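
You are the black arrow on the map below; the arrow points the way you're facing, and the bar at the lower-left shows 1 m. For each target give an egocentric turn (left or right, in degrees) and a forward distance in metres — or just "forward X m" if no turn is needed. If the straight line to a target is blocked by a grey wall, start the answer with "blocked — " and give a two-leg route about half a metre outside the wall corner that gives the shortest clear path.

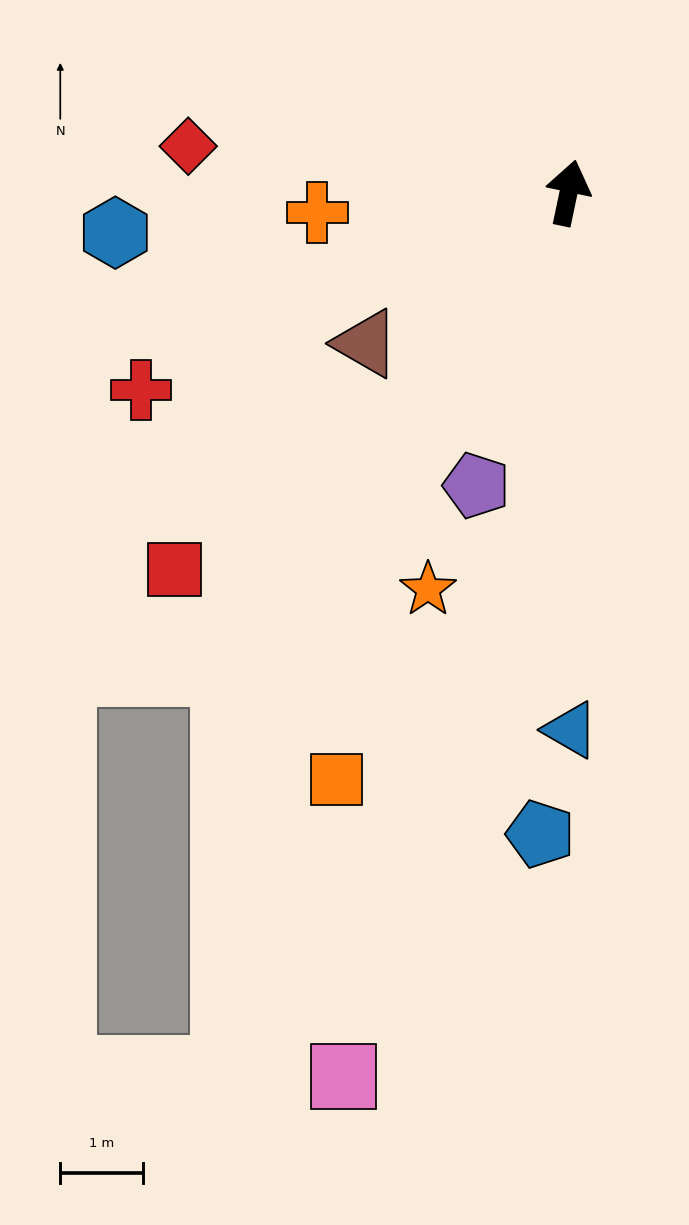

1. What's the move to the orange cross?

turn left 106°, forward 3.0 m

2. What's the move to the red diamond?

turn left 95°, forward 4.6 m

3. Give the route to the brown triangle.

turn left 139°, forward 3.0 m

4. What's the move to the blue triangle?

turn right 168°, forward 6.5 m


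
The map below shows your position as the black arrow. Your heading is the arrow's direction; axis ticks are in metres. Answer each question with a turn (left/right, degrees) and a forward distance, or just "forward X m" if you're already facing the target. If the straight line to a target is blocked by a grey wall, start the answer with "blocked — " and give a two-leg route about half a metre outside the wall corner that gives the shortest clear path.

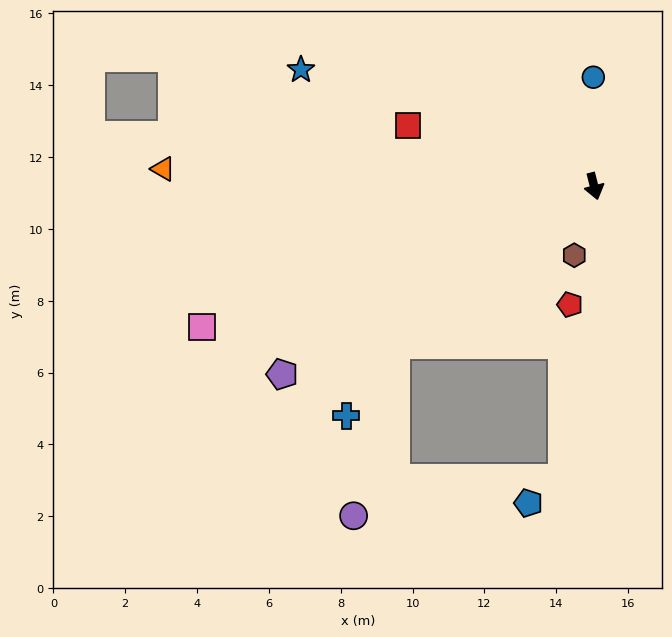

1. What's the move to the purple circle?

blocked — turn right 66°, forward 7.1 m, then turn left 38°, forward 4.9 m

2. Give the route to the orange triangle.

turn right 107°, forward 12.0 m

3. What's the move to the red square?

turn right 122°, forward 5.4 m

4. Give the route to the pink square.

turn right 85°, forward 11.6 m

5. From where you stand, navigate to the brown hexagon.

turn right 30°, forward 2.0 m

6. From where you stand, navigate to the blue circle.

turn left 166°, forward 3.0 m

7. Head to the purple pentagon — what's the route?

turn right 73°, forward 10.1 m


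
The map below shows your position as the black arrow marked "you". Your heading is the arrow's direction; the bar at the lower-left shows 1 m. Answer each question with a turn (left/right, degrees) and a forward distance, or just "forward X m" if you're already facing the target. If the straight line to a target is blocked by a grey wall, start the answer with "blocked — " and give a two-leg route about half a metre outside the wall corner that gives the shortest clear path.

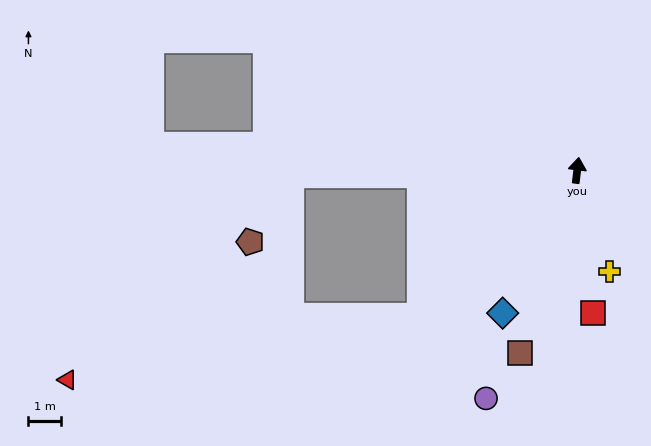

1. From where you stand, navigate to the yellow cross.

turn right 155°, forward 3.3 m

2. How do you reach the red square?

turn right 167°, forward 4.5 m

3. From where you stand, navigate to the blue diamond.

turn left 159°, forward 5.0 m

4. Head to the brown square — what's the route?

turn left 170°, forward 5.9 m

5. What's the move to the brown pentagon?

blocked — turn left 98°, forward 8.9 m, then turn left 58°, forward 2.4 m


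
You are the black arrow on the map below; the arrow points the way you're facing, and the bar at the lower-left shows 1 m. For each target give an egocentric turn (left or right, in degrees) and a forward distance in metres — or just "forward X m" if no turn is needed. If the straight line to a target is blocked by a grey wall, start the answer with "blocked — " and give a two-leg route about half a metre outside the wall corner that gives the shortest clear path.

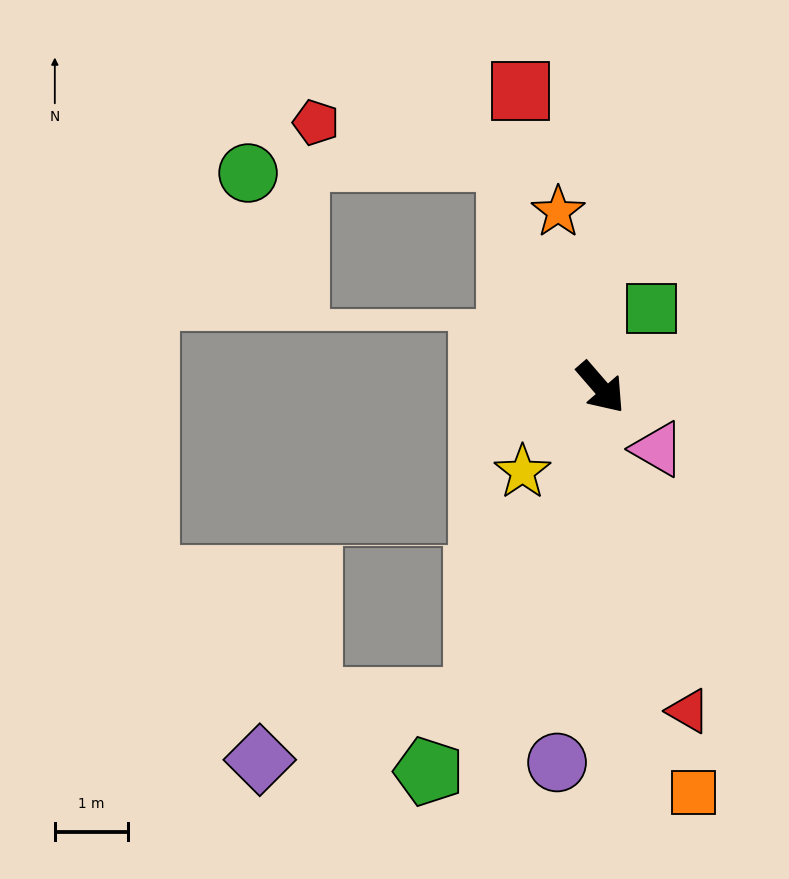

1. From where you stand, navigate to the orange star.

turn left 153°, forward 2.5 m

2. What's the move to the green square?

turn left 106°, forward 1.3 m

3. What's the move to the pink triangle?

forward 1.1 m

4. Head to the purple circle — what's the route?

turn right 48°, forward 5.2 m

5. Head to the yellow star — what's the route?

turn right 84°, forward 1.6 m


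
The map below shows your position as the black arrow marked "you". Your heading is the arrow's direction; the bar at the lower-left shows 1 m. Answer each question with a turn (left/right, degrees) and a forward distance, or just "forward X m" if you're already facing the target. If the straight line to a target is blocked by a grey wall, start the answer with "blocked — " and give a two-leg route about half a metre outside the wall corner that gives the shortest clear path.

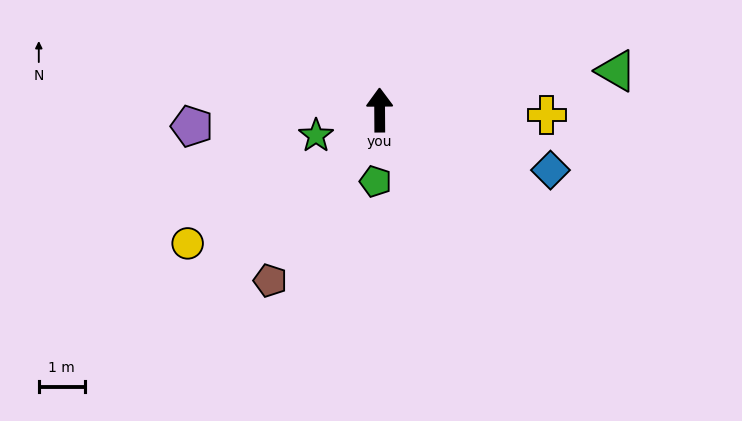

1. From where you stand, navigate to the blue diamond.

turn right 110°, forward 3.9 m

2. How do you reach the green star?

turn left 112°, forward 1.5 m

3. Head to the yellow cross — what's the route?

turn right 92°, forward 3.6 m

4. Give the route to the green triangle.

turn right 81°, forward 5.2 m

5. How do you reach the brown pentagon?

turn left 147°, forward 4.4 m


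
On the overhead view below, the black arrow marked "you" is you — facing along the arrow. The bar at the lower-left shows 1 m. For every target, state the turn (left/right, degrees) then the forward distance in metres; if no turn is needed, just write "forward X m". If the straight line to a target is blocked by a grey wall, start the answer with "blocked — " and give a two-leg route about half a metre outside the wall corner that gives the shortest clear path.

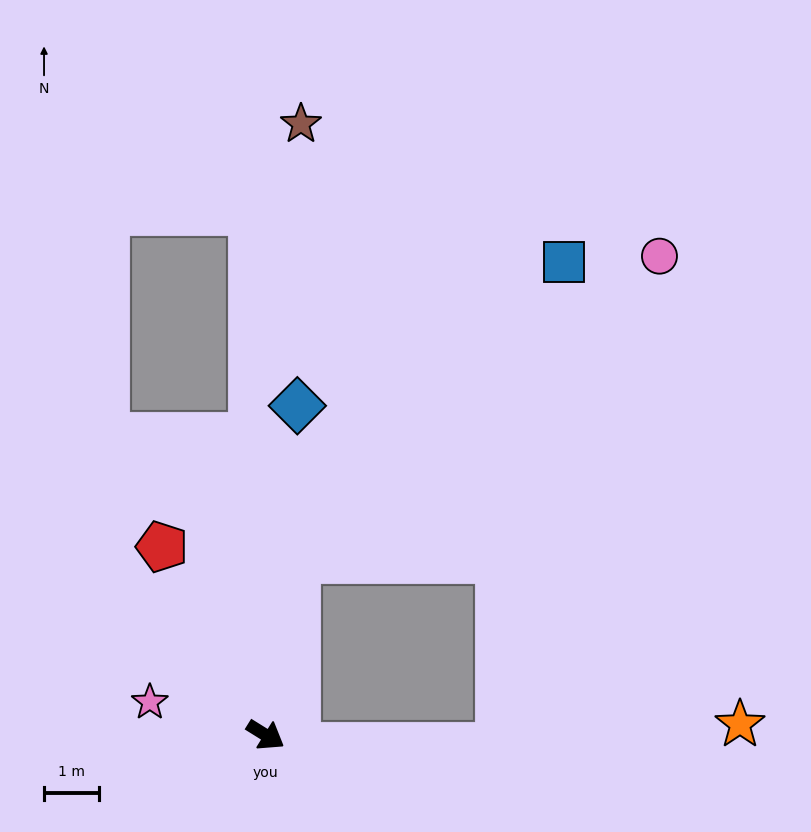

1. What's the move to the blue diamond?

turn left 116°, forward 6.0 m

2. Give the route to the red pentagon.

turn left 151°, forward 3.9 m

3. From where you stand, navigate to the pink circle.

blocked — turn left 111°, forward 3.2 m, then turn right 39°, forward 8.6 m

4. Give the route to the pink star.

turn right 164°, forward 2.2 m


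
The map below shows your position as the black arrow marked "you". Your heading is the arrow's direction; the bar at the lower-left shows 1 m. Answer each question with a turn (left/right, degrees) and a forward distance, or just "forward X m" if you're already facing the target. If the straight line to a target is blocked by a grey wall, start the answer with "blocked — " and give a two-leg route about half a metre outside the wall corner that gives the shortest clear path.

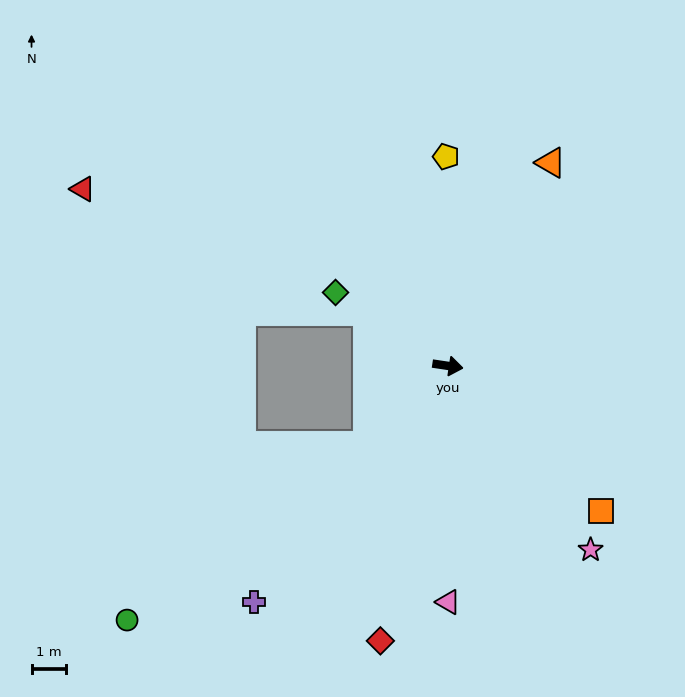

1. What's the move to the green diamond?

turn left 155°, forward 3.9 m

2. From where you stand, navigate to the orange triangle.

turn left 72°, forward 6.5 m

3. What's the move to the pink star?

turn right 44°, forward 6.7 m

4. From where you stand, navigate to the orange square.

turn right 35°, forward 6.1 m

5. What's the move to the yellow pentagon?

turn left 99°, forward 6.0 m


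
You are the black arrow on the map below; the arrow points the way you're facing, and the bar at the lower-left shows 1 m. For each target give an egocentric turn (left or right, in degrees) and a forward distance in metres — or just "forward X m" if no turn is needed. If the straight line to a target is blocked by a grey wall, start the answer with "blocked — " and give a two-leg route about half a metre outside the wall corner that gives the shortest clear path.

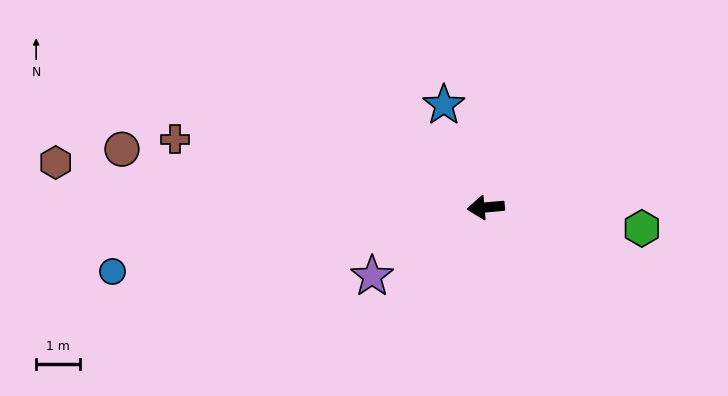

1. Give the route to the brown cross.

turn right 17°, forward 7.3 m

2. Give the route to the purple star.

turn left 26°, forward 3.0 m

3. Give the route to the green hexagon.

turn left 167°, forward 3.6 m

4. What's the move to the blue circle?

turn left 5°, forward 8.7 m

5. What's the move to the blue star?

turn right 73°, forward 2.5 m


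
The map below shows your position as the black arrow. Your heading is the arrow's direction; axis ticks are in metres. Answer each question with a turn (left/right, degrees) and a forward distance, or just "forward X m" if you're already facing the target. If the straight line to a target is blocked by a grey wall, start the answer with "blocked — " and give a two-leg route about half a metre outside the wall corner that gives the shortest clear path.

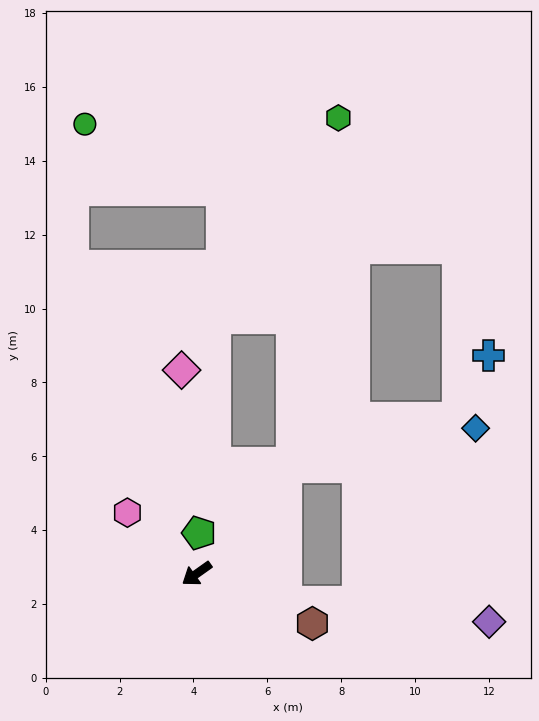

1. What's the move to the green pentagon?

turn right 129°, forward 1.1 m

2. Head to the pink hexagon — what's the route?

turn right 77°, forward 2.5 m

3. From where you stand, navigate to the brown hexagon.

turn left 121°, forward 3.4 m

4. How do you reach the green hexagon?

blocked — turn right 166°, forward 4.0 m, then turn left 33°, forward 9.4 m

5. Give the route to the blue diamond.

blocked — turn right 166°, forward 3.8 m, then turn right 38°, forward 5.2 m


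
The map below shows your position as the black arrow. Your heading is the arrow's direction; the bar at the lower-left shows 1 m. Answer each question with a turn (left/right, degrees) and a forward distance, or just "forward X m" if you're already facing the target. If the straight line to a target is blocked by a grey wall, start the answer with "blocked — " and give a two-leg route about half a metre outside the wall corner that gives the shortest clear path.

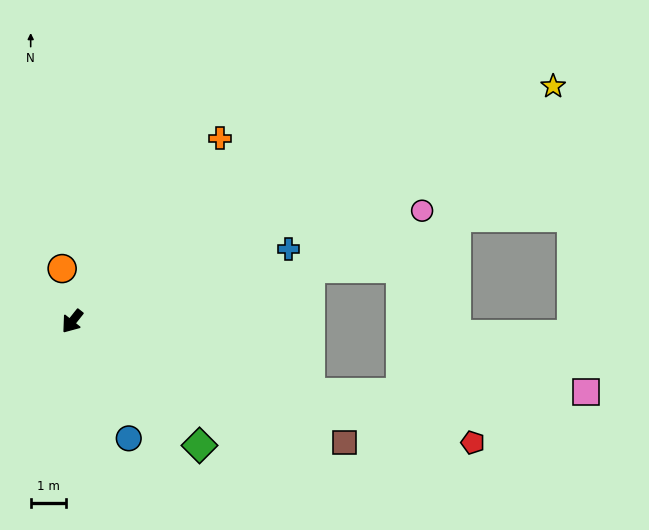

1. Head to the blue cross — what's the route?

turn left 147°, forward 6.5 m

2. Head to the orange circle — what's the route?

turn right 131°, forward 1.5 m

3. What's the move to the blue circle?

turn left 64°, forward 3.7 m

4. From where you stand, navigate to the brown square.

turn left 104°, forward 8.4 m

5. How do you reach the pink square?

blocked — turn left 112°, forward 7.1 m, then turn left 17°, forward 7.8 m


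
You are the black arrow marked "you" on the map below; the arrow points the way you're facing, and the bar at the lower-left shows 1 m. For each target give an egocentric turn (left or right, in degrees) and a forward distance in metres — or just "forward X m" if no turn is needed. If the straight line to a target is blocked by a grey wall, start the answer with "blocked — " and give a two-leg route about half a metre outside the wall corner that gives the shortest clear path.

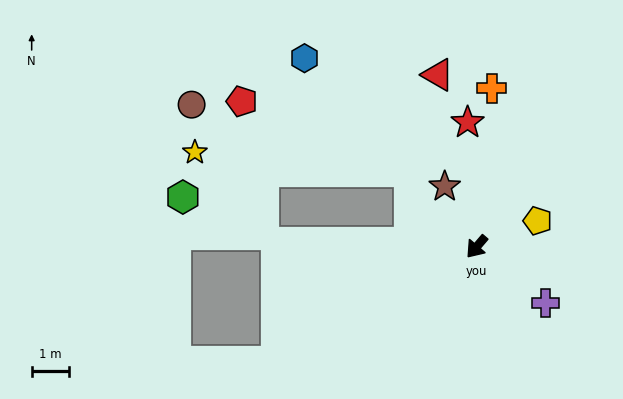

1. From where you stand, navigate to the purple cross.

turn left 91°, forward 2.4 m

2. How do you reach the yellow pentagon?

turn left 154°, forward 1.8 m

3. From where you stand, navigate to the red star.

turn right 135°, forward 3.3 m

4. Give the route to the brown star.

turn right 112°, forward 1.8 m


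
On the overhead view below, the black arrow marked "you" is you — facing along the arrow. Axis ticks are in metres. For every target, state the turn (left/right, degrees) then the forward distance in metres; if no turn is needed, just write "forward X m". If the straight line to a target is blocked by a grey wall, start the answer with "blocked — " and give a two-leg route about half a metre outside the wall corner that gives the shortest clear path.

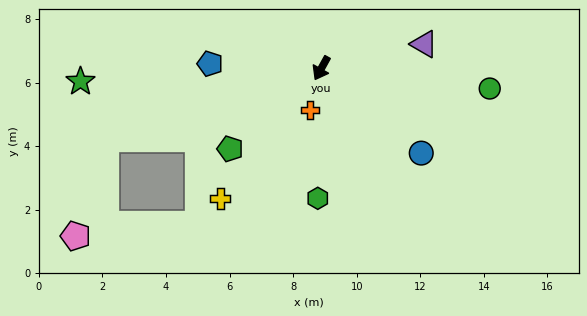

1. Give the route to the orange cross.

turn left 14°, forward 1.4 m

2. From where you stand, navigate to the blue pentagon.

turn right 63°, forward 3.5 m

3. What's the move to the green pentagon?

turn right 20°, forward 3.8 m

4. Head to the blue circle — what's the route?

turn left 79°, forward 4.1 m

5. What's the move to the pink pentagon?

blocked — turn right 43°, forward 7.2 m, then turn left 55°, forward 3.2 m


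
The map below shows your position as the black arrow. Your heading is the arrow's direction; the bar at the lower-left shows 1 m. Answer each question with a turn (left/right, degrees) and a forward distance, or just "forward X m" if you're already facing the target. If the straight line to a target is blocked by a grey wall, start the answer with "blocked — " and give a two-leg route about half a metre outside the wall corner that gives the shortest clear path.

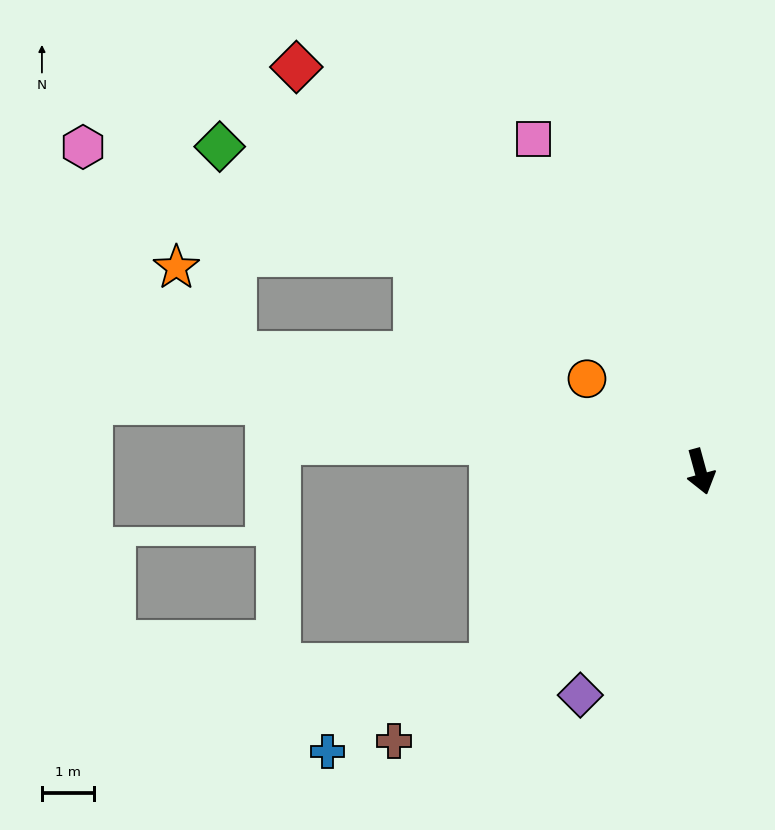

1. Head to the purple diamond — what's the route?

turn right 44°, forward 4.9 m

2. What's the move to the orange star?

blocked — turn right 120°, forward 9.2 m, then turn right 41°, forward 2.0 m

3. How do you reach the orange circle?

turn right 145°, forward 2.8 m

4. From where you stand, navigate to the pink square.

turn right 169°, forward 7.2 m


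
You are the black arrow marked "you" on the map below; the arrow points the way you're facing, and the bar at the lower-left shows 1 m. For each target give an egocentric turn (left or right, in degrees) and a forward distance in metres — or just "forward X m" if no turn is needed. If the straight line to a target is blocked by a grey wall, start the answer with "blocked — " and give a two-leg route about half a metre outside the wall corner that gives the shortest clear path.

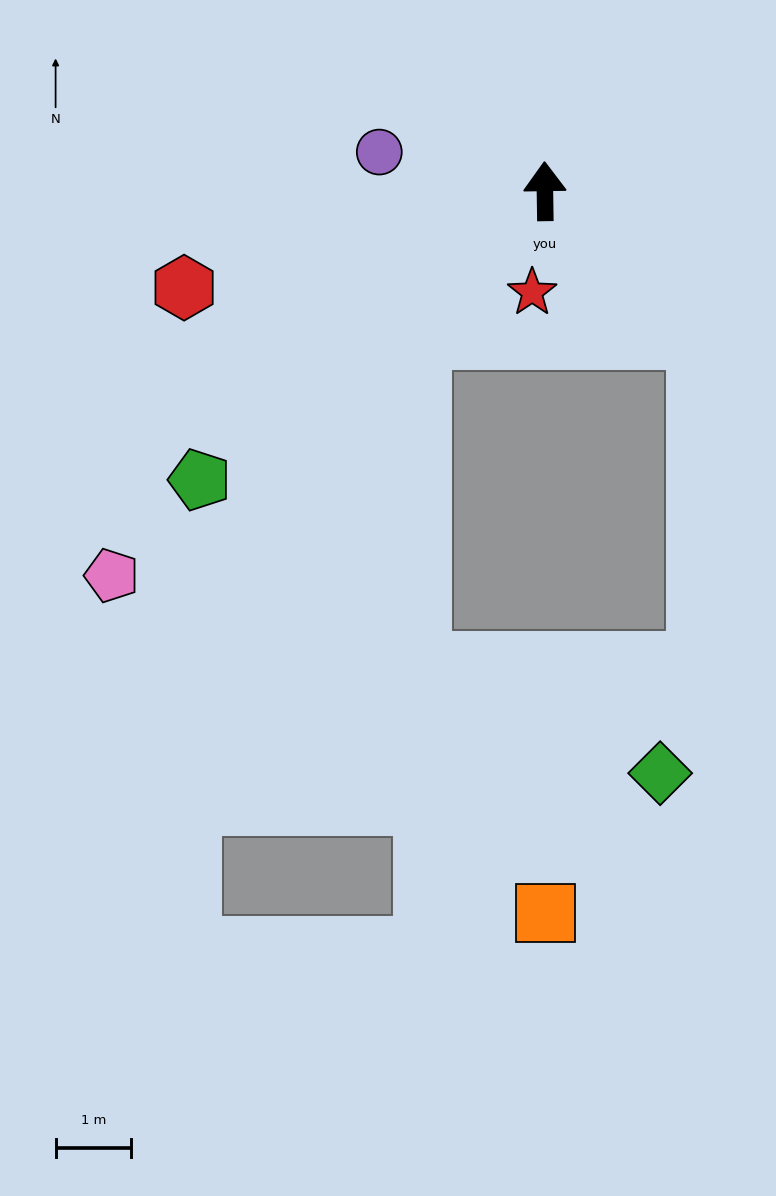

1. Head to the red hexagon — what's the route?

turn left 104°, forward 5.0 m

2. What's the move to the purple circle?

turn left 76°, forward 2.3 m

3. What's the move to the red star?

turn left 172°, forward 1.4 m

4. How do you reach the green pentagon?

turn left 129°, forward 6.0 m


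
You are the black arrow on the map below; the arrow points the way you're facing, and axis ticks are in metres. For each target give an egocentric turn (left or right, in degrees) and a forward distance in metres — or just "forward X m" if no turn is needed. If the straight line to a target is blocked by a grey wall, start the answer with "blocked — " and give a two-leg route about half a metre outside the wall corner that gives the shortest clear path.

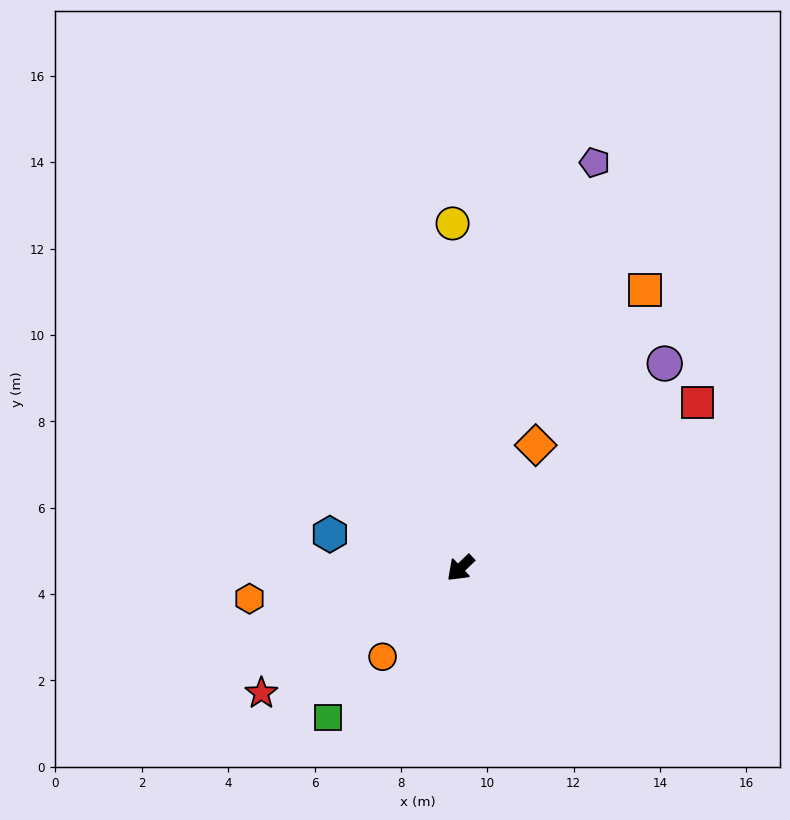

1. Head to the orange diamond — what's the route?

turn right 165°, forward 3.3 m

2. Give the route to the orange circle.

turn left 5°, forward 2.7 m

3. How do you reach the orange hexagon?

turn right 35°, forward 4.9 m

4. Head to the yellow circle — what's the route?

turn right 132°, forward 8.0 m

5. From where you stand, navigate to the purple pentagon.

turn right 152°, forward 9.9 m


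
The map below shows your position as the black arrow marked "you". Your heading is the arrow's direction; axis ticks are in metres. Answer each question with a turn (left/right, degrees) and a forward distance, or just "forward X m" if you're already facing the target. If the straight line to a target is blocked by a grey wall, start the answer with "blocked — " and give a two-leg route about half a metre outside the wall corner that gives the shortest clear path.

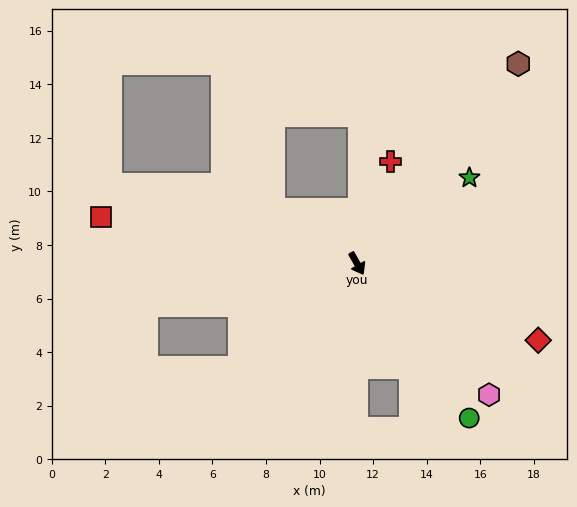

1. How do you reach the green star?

turn left 98°, forward 5.3 m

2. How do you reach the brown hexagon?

turn left 112°, forward 9.6 m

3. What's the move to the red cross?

turn left 132°, forward 4.0 m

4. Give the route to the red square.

turn right 130°, forward 9.7 m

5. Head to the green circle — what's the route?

turn left 6°, forward 7.1 m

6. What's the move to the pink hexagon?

turn left 16°, forward 6.9 m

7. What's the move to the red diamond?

turn left 38°, forward 7.3 m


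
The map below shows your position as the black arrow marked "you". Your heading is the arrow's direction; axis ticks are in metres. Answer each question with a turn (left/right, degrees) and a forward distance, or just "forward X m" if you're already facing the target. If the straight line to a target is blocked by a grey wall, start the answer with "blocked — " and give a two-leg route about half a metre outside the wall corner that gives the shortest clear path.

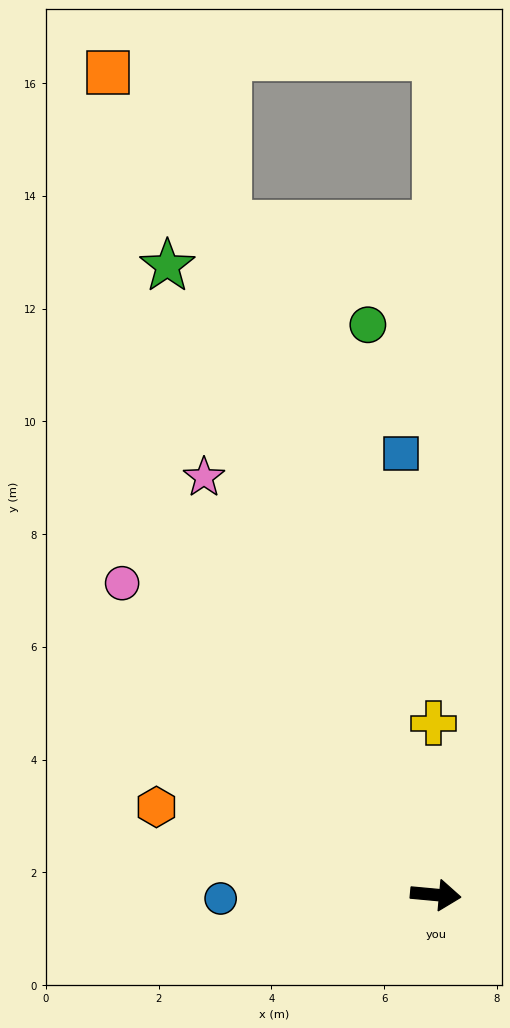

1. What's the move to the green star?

turn left 118°, forward 12.1 m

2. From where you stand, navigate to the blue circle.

turn right 174°, forward 3.8 m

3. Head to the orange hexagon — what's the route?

turn left 168°, forward 5.2 m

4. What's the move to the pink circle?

turn left 140°, forward 7.8 m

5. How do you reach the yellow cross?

turn left 96°, forward 3.0 m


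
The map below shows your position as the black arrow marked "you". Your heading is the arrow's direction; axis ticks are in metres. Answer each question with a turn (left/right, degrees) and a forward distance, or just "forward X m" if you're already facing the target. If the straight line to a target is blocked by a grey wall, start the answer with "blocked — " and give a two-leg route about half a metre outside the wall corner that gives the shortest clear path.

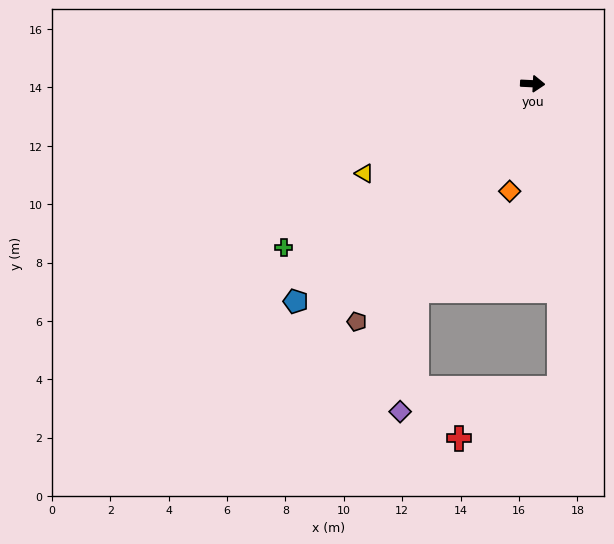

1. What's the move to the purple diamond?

blocked — turn right 117°, forward 8.1 m, then turn left 22°, forward 4.2 m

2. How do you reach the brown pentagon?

turn right 124°, forward 10.1 m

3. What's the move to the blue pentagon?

turn right 135°, forward 11.0 m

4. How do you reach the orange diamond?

turn right 99°, forward 3.8 m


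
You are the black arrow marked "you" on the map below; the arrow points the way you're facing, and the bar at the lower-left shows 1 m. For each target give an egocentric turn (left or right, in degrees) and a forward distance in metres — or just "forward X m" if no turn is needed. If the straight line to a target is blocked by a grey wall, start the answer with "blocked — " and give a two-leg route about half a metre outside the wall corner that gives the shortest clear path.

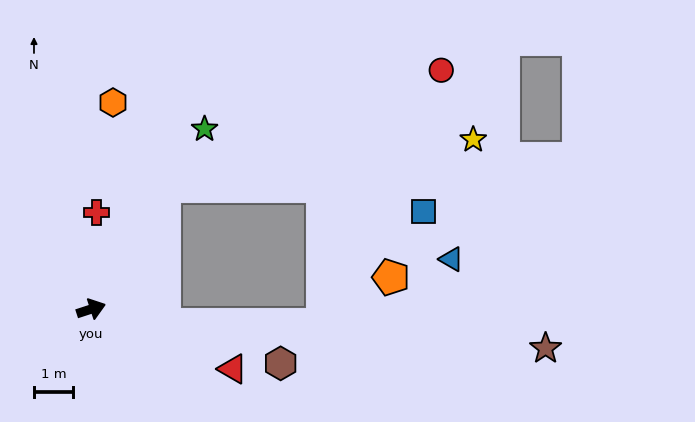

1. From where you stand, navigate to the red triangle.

turn right 41°, forward 3.9 m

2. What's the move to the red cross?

turn left 69°, forward 2.5 m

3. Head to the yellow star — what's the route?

blocked — turn left 41°, forward 3.7 m, then turn right 50°, forward 8.0 m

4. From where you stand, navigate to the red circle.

blocked — turn left 41°, forward 3.7 m, then turn right 36°, forward 7.7 m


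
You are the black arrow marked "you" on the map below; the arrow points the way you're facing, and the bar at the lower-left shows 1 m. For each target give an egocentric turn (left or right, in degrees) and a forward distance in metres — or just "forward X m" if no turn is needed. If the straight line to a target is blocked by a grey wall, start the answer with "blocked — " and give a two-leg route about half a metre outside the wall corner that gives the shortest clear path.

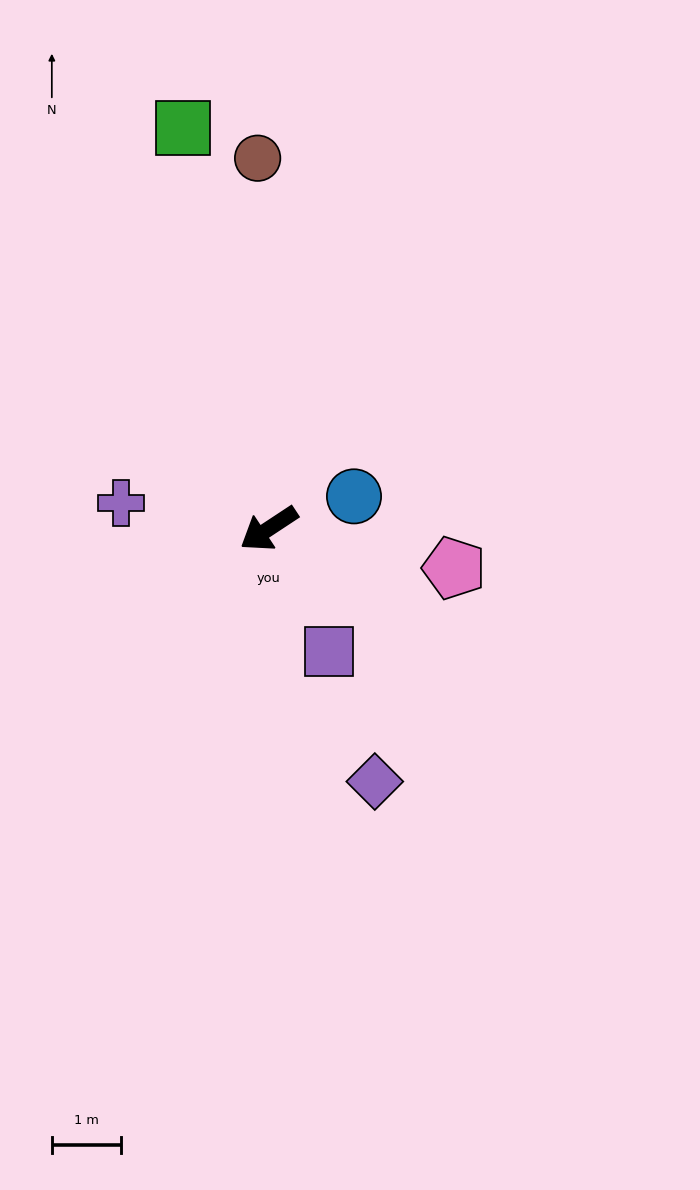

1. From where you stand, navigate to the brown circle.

turn right 122°, forward 5.4 m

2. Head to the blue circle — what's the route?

turn left 167°, forward 1.3 m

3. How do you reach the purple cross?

turn right 43°, forward 2.2 m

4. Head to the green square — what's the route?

turn right 111°, forward 5.9 m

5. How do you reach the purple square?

turn left 83°, forward 2.0 m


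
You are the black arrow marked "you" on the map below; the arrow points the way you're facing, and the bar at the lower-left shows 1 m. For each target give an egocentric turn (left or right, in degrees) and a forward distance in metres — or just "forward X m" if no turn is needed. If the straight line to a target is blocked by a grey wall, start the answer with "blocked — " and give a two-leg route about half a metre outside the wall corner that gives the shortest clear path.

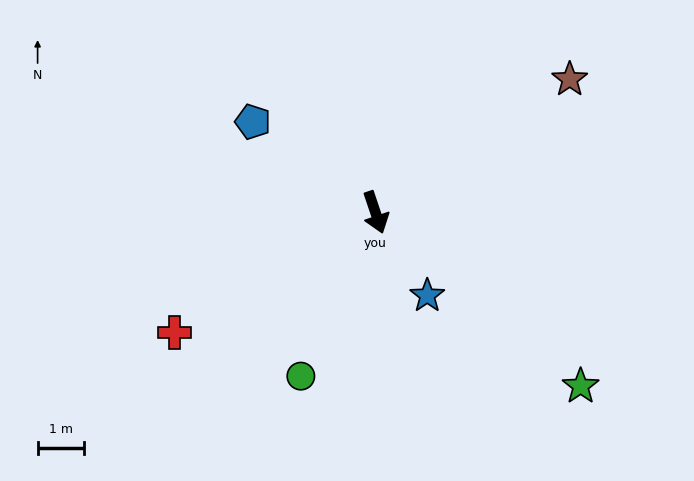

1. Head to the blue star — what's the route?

turn left 13°, forward 2.1 m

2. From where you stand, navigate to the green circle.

turn right 43°, forward 3.9 m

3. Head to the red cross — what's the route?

turn right 78°, forward 5.1 m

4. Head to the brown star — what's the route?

turn left 106°, forward 5.1 m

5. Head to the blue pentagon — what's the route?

turn right 145°, forward 3.3 m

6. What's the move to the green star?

turn left 31°, forward 5.8 m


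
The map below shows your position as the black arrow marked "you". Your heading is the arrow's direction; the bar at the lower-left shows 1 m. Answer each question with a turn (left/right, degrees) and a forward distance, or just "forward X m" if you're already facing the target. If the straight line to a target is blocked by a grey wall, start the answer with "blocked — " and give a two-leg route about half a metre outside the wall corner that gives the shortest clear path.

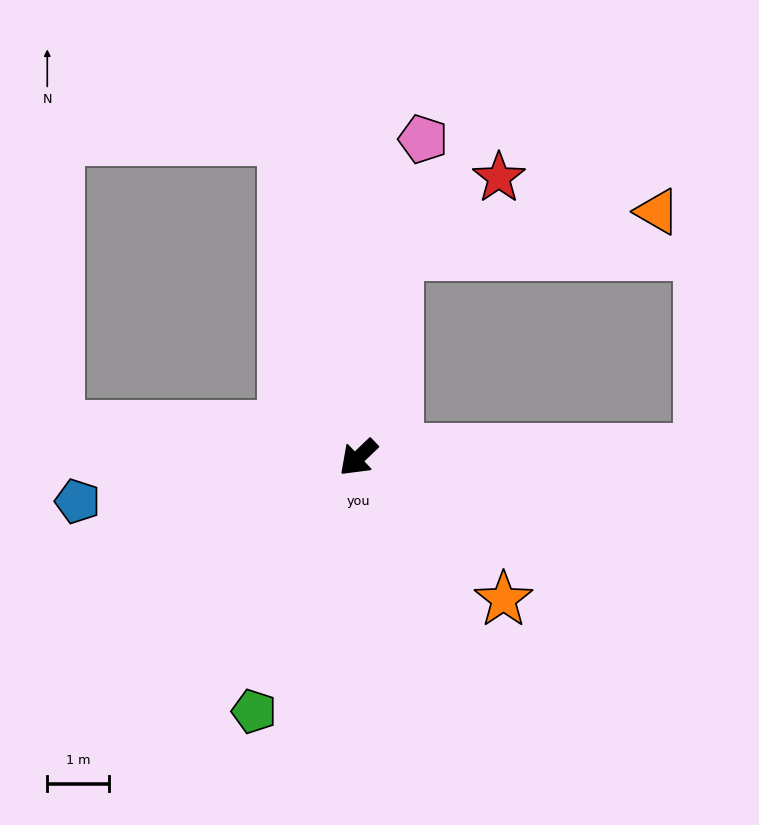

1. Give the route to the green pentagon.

turn left 24°, forward 4.4 m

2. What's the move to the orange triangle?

blocked — turn right 145°, forward 3.4 m, then turn right 69°, forward 4.3 m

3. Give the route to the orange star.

turn left 92°, forward 3.3 m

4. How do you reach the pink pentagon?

turn right 145°, forward 5.3 m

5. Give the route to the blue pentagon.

turn right 35°, forward 4.6 m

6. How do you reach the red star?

blocked — turn right 145°, forward 3.4 m, then turn right 42°, forward 2.1 m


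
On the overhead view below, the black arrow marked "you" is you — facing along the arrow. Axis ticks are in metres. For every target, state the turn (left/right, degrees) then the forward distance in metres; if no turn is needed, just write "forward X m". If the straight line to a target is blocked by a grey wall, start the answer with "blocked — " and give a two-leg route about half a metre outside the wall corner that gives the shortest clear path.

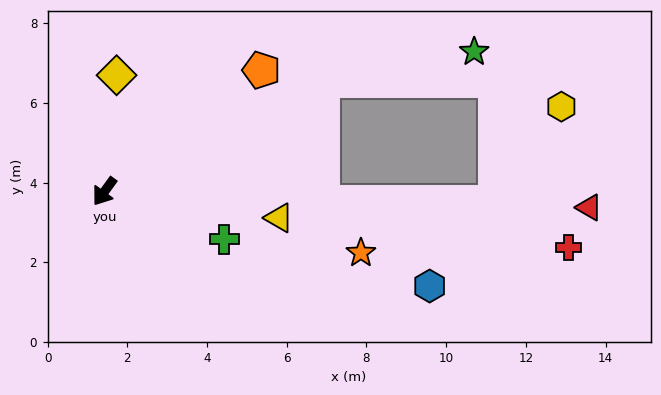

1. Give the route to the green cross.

turn left 104°, forward 3.2 m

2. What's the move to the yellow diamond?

turn right 150°, forward 2.9 m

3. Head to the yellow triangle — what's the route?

turn left 117°, forward 4.4 m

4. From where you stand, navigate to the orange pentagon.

turn left 164°, forward 5.0 m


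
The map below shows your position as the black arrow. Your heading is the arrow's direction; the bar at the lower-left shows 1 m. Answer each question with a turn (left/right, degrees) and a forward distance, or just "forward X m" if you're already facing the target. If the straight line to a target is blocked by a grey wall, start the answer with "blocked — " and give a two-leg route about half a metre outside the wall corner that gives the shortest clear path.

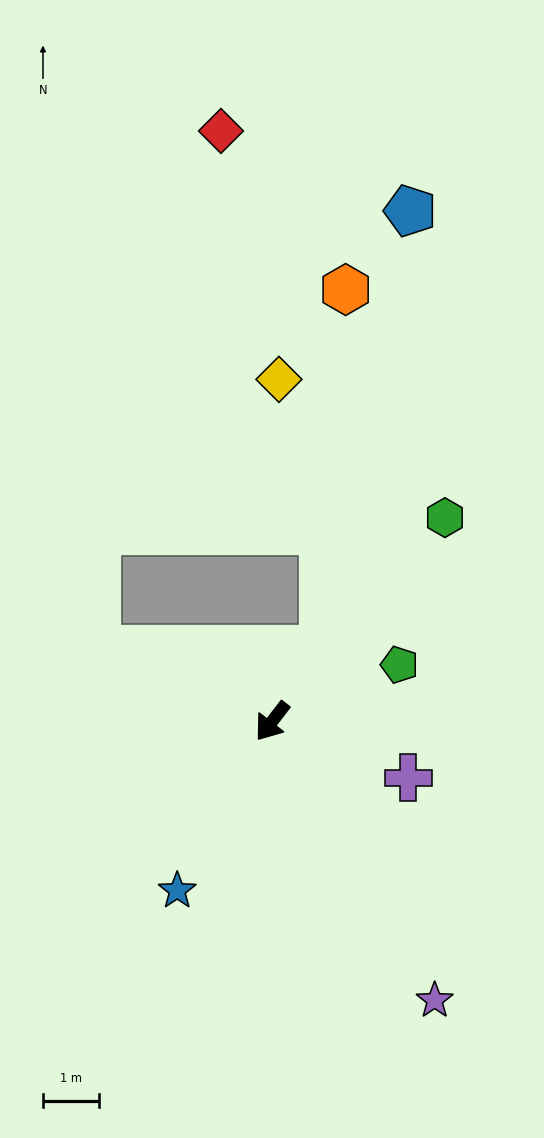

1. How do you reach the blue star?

turn left 8°, forward 3.4 m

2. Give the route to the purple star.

turn left 68°, forward 5.7 m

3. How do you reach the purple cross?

turn left 105°, forward 2.6 m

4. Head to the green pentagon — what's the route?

turn left 152°, forward 2.5 m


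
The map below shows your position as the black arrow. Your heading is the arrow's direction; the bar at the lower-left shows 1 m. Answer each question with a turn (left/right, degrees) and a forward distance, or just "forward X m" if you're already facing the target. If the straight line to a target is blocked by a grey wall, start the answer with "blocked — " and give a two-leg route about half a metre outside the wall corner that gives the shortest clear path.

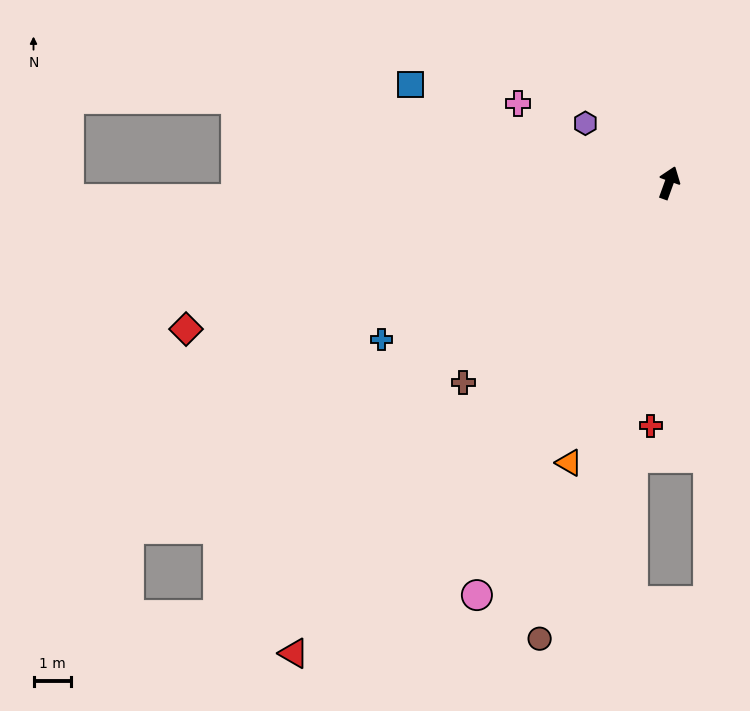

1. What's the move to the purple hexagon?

turn left 74°, forward 2.8 m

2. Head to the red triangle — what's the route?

turn left 161°, forward 16.1 m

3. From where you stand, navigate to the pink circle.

turn left 175°, forward 12.2 m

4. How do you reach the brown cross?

turn left 154°, forward 7.7 m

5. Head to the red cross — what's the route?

turn right 164°, forward 6.5 m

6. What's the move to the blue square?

turn left 89°, forward 7.4 m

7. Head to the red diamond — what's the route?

turn left 127°, forward 13.5 m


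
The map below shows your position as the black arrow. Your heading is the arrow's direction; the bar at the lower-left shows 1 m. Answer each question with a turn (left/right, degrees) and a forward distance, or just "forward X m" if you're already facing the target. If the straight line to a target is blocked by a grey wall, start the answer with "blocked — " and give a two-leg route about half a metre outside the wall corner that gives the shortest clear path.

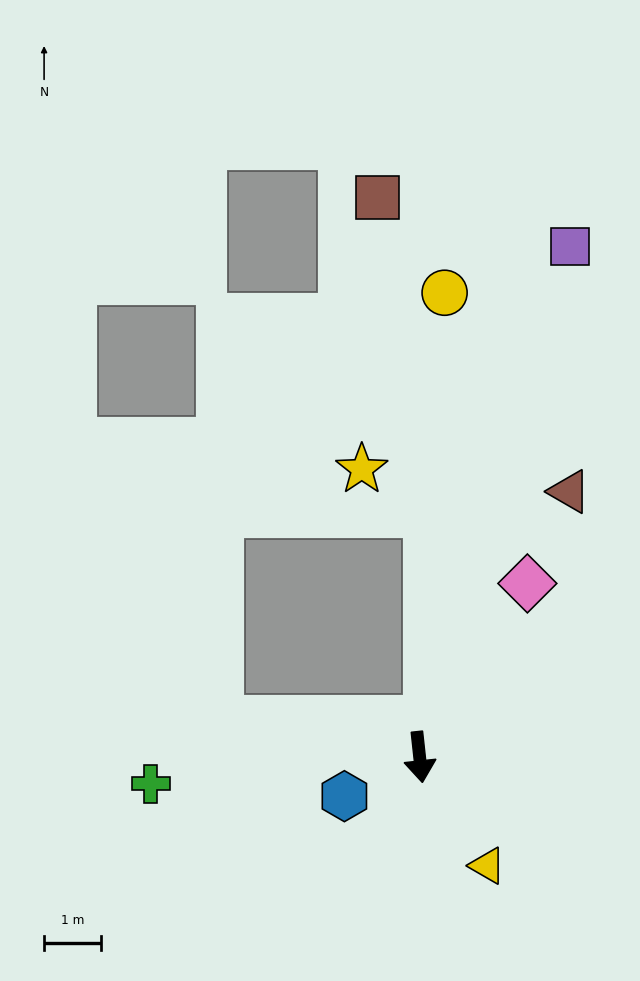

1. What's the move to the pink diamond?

turn left 142°, forward 3.6 m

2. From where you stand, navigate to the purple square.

turn left 157°, forward 9.3 m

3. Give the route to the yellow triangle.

turn left 26°, forward 2.2 m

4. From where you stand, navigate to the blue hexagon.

turn right 69°, forward 1.5 m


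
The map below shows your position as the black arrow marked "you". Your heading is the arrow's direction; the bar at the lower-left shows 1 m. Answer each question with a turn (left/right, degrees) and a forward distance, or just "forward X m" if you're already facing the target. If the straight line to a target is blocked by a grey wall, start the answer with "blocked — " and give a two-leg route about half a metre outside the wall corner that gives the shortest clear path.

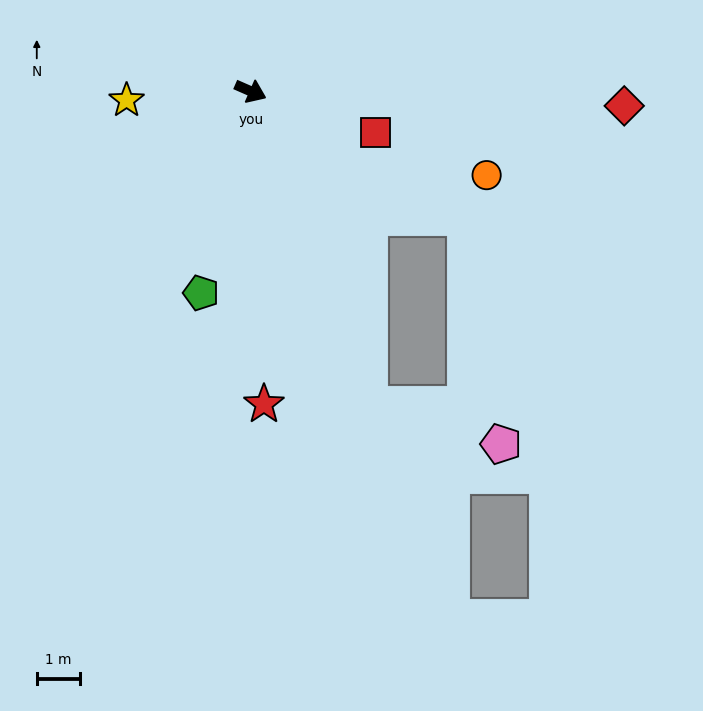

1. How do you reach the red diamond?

turn left 21°, forward 8.7 m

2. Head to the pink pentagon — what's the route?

blocked — turn right 46°, forward 7.8 m, then turn left 53°, forward 3.2 m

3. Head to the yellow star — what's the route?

turn right 152°, forward 2.9 m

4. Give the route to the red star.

turn right 64°, forward 7.3 m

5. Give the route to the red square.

turn left 5°, forward 3.1 m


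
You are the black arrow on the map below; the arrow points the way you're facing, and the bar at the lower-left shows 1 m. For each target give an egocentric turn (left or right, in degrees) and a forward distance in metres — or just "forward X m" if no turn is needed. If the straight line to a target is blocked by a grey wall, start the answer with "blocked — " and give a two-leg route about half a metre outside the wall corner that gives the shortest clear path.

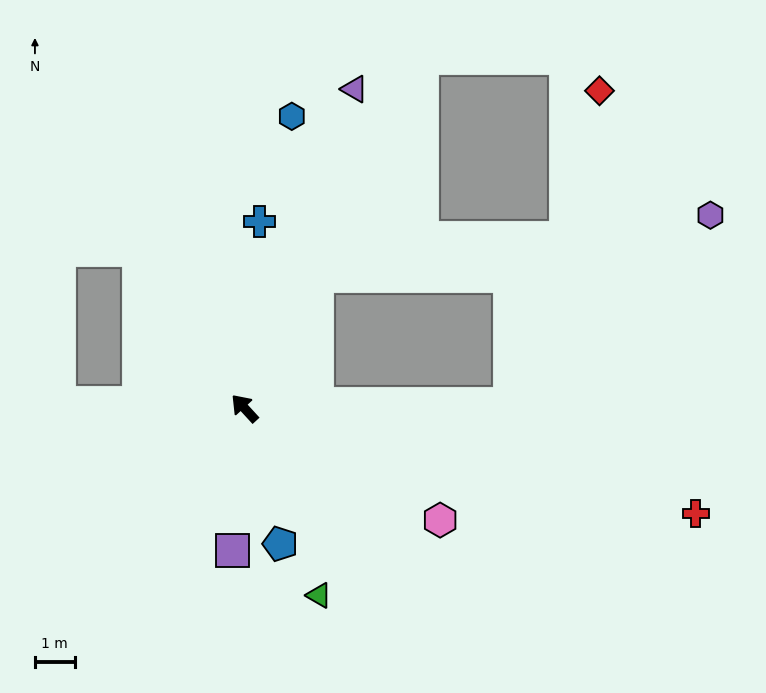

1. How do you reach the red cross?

turn right 146°, forward 11.6 m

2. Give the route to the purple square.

turn left 133°, forward 3.6 m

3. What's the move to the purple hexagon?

blocked — turn right 132°, forward 6.7 m, then turn left 43°, forward 6.9 m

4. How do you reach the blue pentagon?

turn left 152°, forward 3.5 m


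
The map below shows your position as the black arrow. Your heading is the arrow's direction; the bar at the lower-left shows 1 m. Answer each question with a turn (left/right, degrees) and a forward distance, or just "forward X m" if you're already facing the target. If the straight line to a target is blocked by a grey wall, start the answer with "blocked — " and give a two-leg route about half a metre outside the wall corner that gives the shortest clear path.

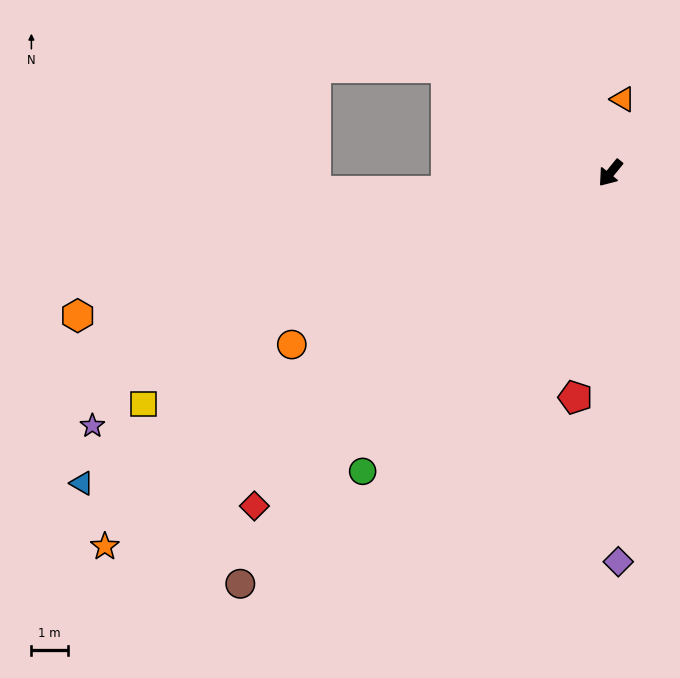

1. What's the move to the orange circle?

turn right 23°, forward 9.8 m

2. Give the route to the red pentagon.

turn left 30°, forward 6.2 m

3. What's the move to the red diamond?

turn right 8°, forward 13.3 m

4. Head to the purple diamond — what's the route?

turn left 40°, forward 10.6 m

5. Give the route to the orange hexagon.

turn right 36°, forward 15.0 m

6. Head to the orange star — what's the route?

turn right 14°, forward 17.1 m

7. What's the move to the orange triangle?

turn right 150°, forward 2.0 m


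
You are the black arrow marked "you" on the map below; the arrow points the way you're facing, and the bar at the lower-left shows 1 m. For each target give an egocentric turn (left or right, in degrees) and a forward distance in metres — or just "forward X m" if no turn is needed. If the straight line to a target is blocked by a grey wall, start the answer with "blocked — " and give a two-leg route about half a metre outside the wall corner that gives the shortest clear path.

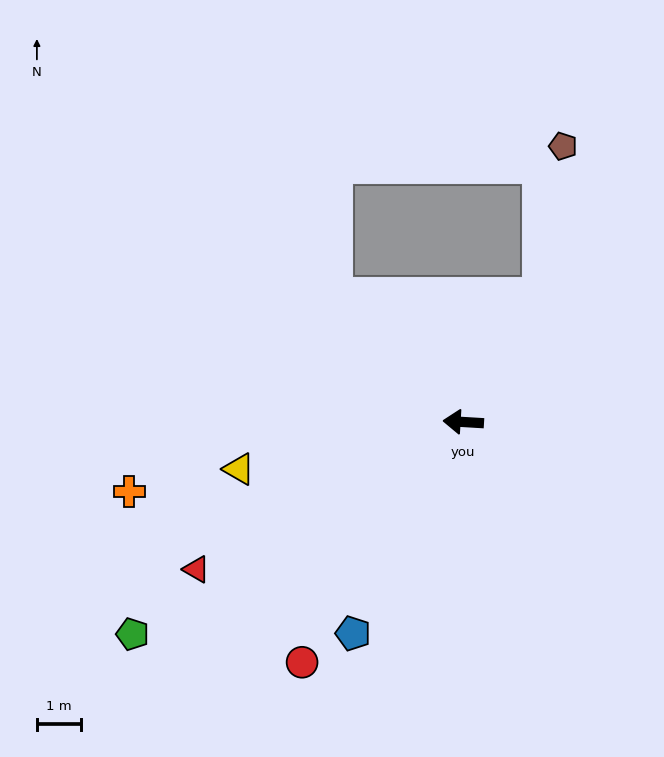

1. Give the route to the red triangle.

turn left 32°, forward 7.0 m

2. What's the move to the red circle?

turn left 60°, forward 6.6 m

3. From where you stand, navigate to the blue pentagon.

turn left 66°, forward 5.4 m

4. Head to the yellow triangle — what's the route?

turn left 15°, forward 5.2 m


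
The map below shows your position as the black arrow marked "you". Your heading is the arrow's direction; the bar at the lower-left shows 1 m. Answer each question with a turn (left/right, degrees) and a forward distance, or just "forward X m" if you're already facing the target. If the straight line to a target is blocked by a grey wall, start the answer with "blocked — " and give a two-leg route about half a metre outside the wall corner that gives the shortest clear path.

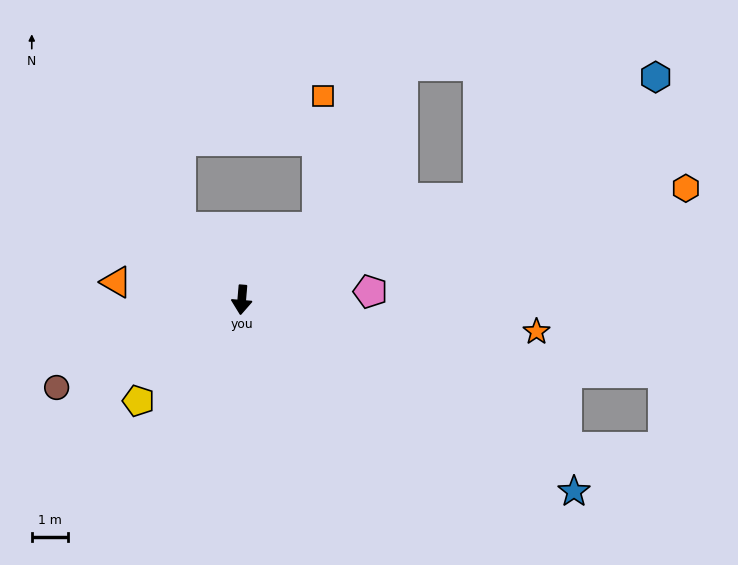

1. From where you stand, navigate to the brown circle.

turn right 60°, forward 5.6 m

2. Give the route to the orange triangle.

turn right 93°, forward 3.5 m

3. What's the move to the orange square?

blocked — turn left 138°, forward 2.9 m, then turn left 44°, forward 3.6 m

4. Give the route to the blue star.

turn left 65°, forward 10.5 m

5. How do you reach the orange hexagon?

turn left 109°, forward 12.6 m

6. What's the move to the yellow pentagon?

turn right 41°, forward 4.0 m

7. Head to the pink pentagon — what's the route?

turn left 98°, forward 3.5 m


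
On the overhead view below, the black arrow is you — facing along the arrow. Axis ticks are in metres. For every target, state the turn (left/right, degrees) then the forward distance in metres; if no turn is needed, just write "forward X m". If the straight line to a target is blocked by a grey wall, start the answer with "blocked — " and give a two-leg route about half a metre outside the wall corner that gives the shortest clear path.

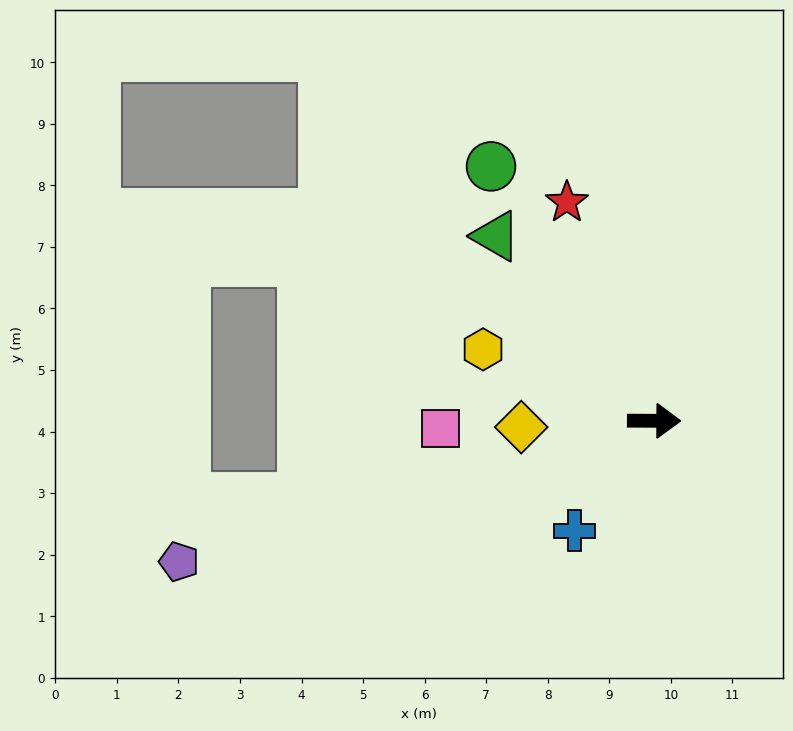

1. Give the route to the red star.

turn left 112°, forward 3.8 m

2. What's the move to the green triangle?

turn left 131°, forward 3.9 m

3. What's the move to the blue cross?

turn right 126°, forward 2.2 m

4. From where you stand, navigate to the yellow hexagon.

turn left 158°, forward 3.0 m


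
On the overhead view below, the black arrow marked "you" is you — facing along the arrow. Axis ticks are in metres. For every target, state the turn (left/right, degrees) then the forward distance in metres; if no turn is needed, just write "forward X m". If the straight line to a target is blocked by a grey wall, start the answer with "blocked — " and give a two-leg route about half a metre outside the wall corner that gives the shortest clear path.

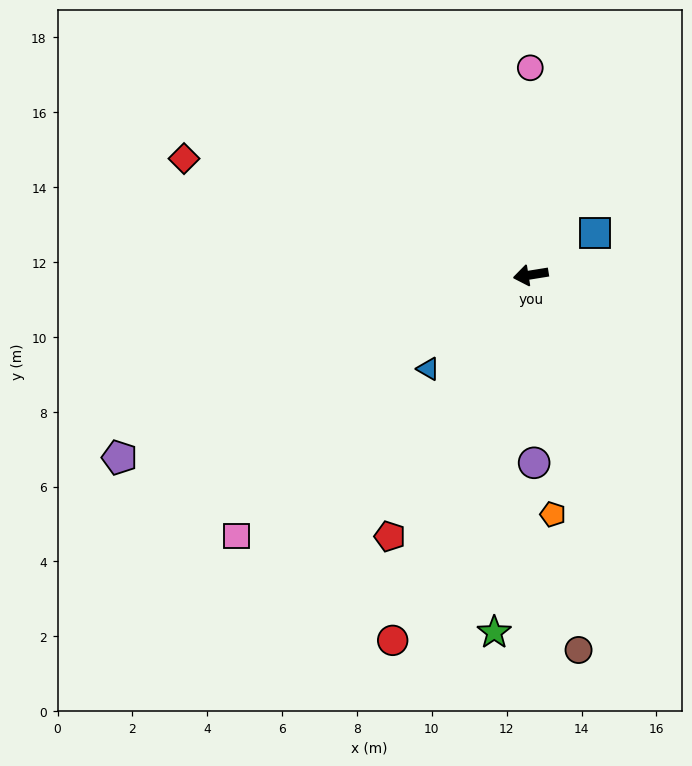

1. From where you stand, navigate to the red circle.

turn left 60°, forward 10.4 m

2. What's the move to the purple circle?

turn left 82°, forward 5.0 m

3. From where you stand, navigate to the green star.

turn left 75°, forward 9.6 m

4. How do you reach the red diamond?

turn right 28°, forward 9.8 m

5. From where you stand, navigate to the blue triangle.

turn left 33°, forward 3.7 m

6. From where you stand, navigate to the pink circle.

turn right 99°, forward 5.5 m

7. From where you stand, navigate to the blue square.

turn right 156°, forward 2.0 m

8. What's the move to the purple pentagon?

turn left 15°, forward 12.0 m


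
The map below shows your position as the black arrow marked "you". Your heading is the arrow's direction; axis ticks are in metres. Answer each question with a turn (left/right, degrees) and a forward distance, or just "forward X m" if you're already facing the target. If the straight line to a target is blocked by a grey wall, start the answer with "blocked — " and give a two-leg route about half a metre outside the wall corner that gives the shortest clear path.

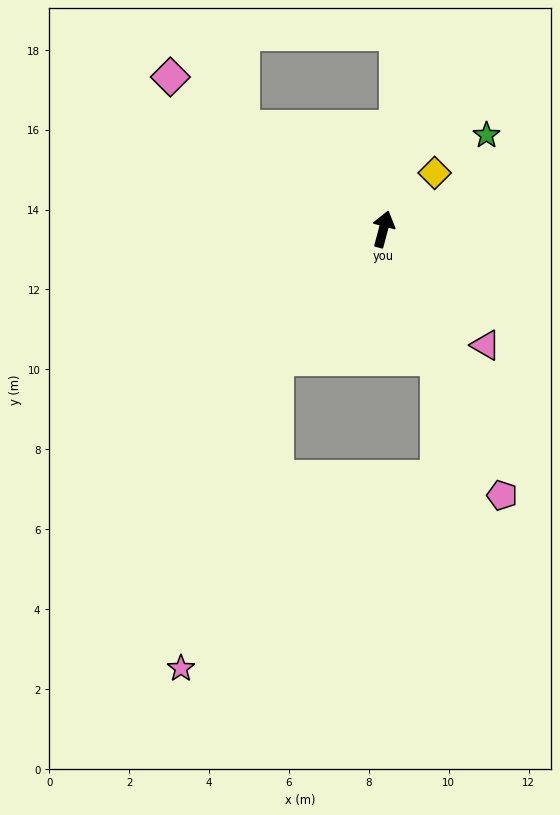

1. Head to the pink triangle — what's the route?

turn right 124°, forward 3.9 m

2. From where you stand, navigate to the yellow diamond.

turn right 27°, forward 1.9 m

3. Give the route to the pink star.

blocked — turn left 156°, forward 4.2 m, then turn left 22°, forward 8.1 m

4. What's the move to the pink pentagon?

turn right 141°, forward 7.3 m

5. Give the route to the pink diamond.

turn left 69°, forward 6.6 m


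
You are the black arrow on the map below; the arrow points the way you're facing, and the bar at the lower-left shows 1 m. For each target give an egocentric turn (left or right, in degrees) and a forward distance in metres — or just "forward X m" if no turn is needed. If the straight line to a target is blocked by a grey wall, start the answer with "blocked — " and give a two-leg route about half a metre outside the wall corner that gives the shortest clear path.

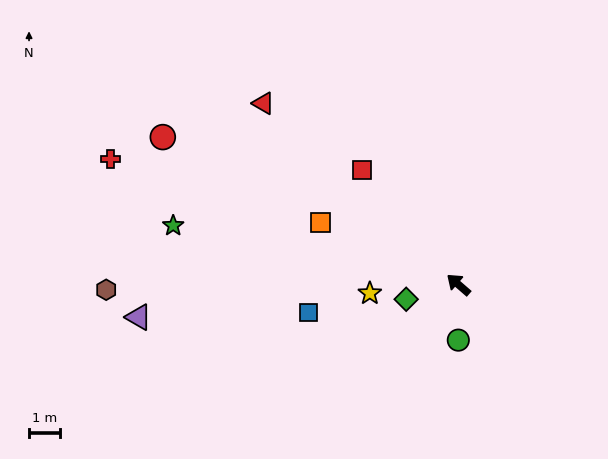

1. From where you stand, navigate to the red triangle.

forward 8.6 m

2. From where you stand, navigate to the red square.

turn right 9°, forward 4.8 m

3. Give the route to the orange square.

turn left 17°, forward 4.9 m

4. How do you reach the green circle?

turn left 131°, forward 1.8 m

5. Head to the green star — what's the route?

turn left 29°, forward 9.4 m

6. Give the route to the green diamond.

turn left 57°, forward 1.7 m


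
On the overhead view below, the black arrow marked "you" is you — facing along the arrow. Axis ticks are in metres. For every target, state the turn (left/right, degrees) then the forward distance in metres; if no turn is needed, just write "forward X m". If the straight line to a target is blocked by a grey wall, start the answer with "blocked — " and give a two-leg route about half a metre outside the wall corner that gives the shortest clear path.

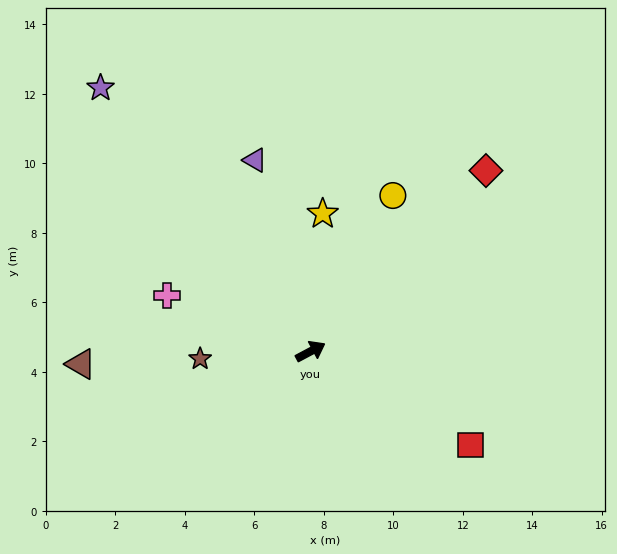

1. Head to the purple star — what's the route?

turn left 101°, forward 9.7 m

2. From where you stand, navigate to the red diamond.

turn left 18°, forward 7.2 m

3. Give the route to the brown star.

turn left 156°, forward 3.2 m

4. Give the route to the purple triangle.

turn left 78°, forward 5.7 m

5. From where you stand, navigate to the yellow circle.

turn left 34°, forward 5.1 m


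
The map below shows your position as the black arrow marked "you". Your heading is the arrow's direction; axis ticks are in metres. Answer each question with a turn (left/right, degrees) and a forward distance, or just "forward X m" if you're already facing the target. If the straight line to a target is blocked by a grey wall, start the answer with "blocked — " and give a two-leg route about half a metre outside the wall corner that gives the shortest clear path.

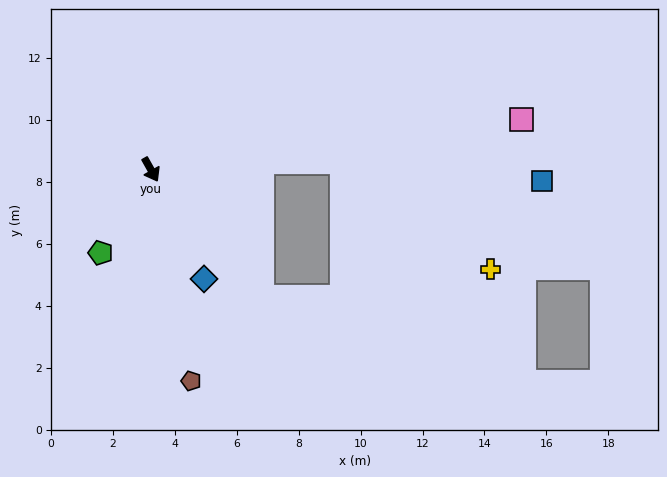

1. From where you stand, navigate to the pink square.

turn left 68°, forward 12.1 m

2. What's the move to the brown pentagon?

turn right 19°, forward 7.0 m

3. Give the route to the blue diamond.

turn right 3°, forward 3.9 m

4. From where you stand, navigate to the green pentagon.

turn right 60°, forward 3.1 m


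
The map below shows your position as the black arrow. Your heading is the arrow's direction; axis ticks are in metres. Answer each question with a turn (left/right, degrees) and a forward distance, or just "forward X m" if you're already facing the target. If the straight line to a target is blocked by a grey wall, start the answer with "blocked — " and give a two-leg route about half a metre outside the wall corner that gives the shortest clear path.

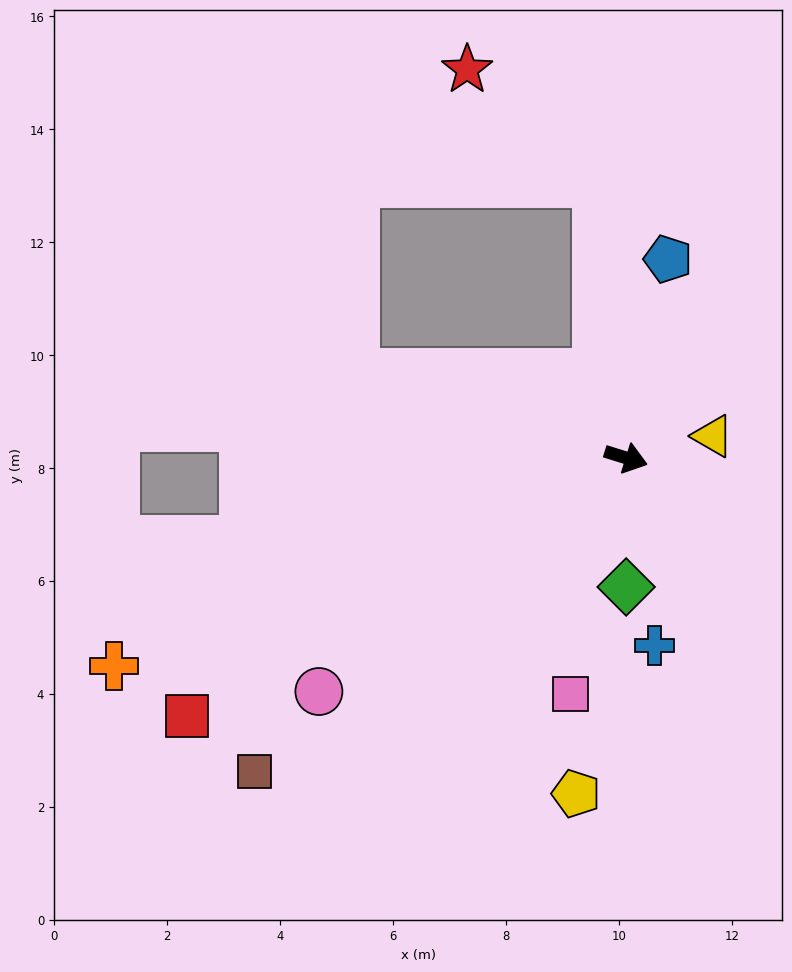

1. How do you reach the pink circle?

turn right 125°, forward 6.8 m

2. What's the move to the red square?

turn right 132°, forward 9.0 m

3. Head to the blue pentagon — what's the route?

turn left 95°, forward 3.6 m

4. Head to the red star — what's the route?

blocked — turn left 113°, forward 4.9 m, then turn left 43°, forward 3.1 m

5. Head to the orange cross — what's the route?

turn right 141°, forward 9.8 m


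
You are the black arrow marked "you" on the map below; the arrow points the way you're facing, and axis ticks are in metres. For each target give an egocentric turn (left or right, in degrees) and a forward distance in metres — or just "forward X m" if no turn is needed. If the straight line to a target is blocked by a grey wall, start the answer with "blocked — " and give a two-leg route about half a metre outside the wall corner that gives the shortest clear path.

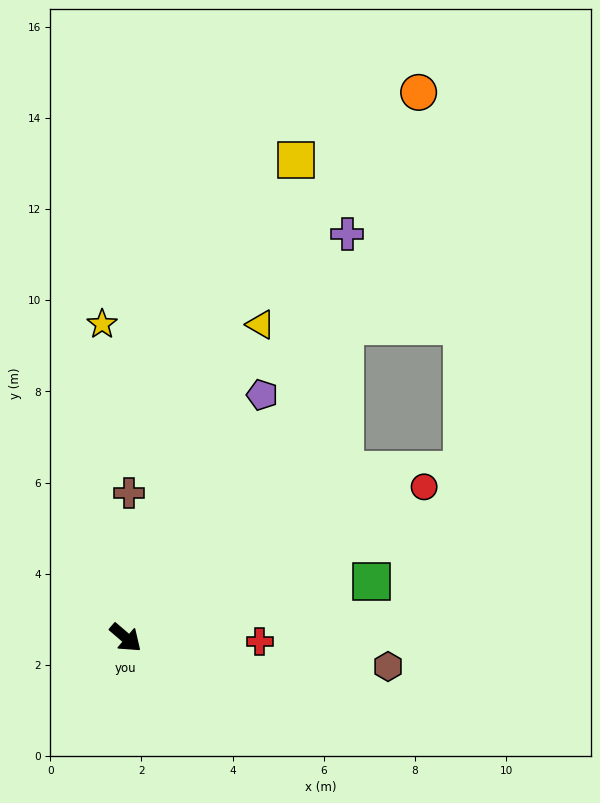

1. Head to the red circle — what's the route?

turn left 67°, forward 7.3 m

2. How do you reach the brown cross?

turn left 129°, forward 3.2 m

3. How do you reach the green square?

turn left 54°, forward 5.5 m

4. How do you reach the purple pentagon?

turn left 101°, forward 6.1 m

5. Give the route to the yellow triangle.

turn left 107°, forward 7.5 m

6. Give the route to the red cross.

turn left 39°, forward 2.9 m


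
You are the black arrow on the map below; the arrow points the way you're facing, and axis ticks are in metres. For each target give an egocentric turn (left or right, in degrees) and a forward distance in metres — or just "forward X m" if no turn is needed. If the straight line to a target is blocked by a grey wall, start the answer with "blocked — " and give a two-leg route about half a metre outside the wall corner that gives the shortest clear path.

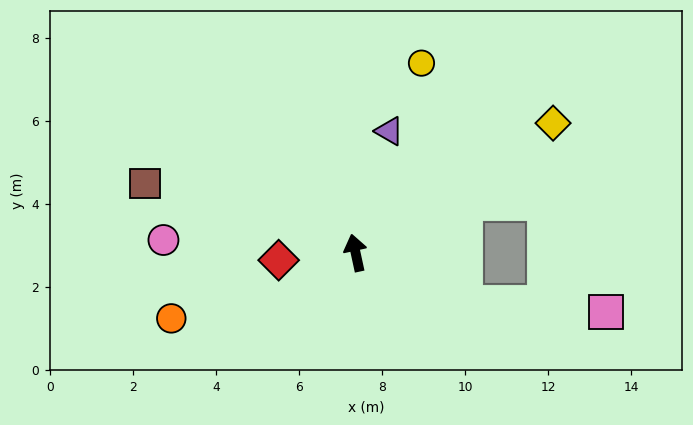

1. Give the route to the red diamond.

turn left 83°, forward 1.9 m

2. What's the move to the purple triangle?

turn right 28°, forward 3.0 m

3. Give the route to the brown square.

turn left 60°, forward 5.3 m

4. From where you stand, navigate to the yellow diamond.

turn right 69°, forward 5.7 m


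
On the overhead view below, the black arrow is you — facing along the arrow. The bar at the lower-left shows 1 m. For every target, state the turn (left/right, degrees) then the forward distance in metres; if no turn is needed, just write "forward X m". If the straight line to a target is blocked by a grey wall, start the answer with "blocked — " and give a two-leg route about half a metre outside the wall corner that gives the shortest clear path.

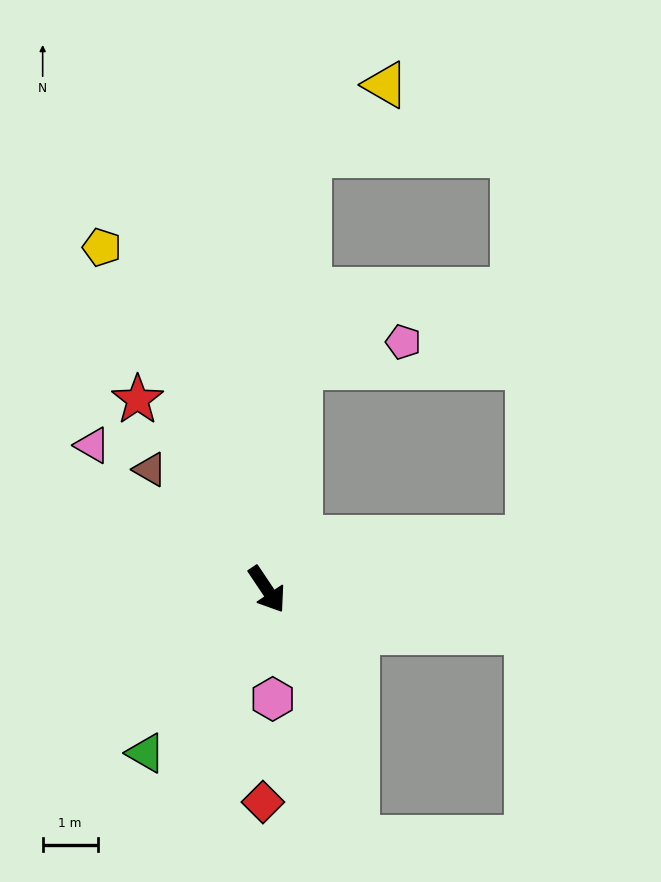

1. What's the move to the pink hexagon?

turn right 31°, forward 2.0 m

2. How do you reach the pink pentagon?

blocked — turn left 138°, forward 4.1 m, then turn right 69°, forward 1.9 m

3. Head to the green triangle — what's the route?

turn right 70°, forward 3.7 m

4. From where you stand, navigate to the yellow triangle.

blocked — turn left 141°, forward 7.9 m, then turn right 43°, forward 1.9 m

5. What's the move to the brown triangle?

turn right 170°, forward 3.0 m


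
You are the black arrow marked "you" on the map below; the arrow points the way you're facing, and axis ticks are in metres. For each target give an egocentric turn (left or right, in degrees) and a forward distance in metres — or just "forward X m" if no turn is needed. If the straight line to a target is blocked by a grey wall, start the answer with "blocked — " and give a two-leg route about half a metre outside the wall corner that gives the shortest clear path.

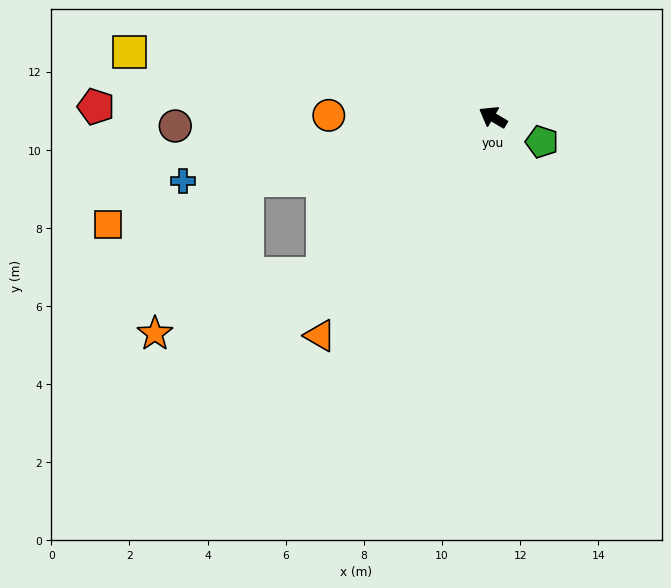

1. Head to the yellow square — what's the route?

turn left 20°, forward 9.5 m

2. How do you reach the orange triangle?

turn left 82°, forward 7.1 m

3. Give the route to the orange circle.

turn left 30°, forward 4.2 m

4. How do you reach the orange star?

blocked — turn left 73°, forward 5.9 m, then turn right 23°, forward 4.6 m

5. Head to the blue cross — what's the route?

turn left 42°, forward 8.1 m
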